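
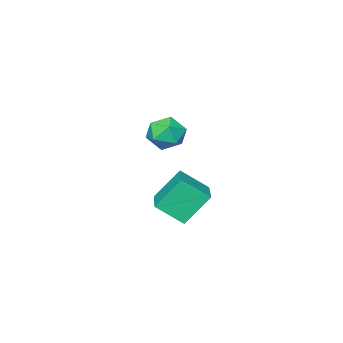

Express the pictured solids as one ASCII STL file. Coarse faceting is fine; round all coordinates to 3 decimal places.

solid 
facet normal -0.295 0.497 0.816
outer loop
vertex -1.873 1.576 2.559
vertex -1.672 0.894 3.047
vertex -1.081 1.502 2.89
endloop
endfacet
facet normal -0.046 0.946 0.320
outer loop
vertex -1.873 1.576 2.559
vertex -1.081 1.502 2.89
vertex -1.185 1.772 2.078
endloop
endfacet
facet normal -0.434 0.859 -0.272
outer loop
vertex -1.873 1.576 2.559
vertex -1.185 1.772 2.078
vertex -1.841 1.331 1.733
endloop
endfacet
facet normal -0.924 0.356 -0.141
outer loop
vertex -1.873 1.576 2.559
vertex -1.841 1.331 1.733
vertex -2.142 0.788 2.332
endloop
endfacet
facet normal -0.837 0.133 0.531
outer loop
vertex -1.873 1.576 2.559
vertex -2.142 0.788 2.332
vertex -1.672 0.894 3.047
endloop
endfacet
facet normal 0.627 0.760 0.172
outer loop
vertex -1.185 1.772 2.078
vertex -1.081 1.502 2.89
vertex -0.558 1.212 2.268
endloop
endfacet
facet normal 0.225 0.033 0.974
outer loop
vertex -1.081 1.502 2.89
vertex -1.672 0.894 3.047
vertex -0.859 0.669 2.867
endloop
endfacet
facet normal -0.653 -0.558 0.512
outer loop
vertex -1.672 0.894 3.047
vertex -2.142 0.788 2.332
vertex -1.515 0.228 2.522
endloop
endfacet
facet normal -0.794 -0.196 -0.576
outer loop
vertex -2.142 0.788 2.332
vertex -1.841 1.331 1.733
vertex -1.619 0.498 1.71
endloop
endfacet
facet normal -0.003 0.619 -0.786
outer loop
vertex -1.841 1.331 1.733
vertex -1.185 1.772 2.078
vertex -1.028 1.106 1.553
endloop
endfacet
facet normal 0.924 -0.356 0.141
outer loop
vertex -0.827 0.424 2.041
vertex -0.558 1.212 2.268
vertex -0.859 0.669 2.867
endloop
endfacet
facet normal 0.434 -0.859 0.272
outer loop
vertex -0.827 0.424 2.041
vertex -0.859 0.669 2.867
vertex -1.515 0.228 2.522
endloop
endfacet
facet normal 0.046 -0.946 -0.320
outer loop
vertex -0.827 0.424 2.041
vertex -1.515 0.228 2.522
vertex -1.619 0.498 1.71
endloop
endfacet
facet normal 0.295 -0.497 -0.816
outer loop
vertex -0.827 0.424 2.041
vertex -1.619 0.498 1.71
vertex -1.028 1.106 1.553
endloop
endfacet
facet normal 0.837 -0.133 -0.531
outer loop
vertex -0.827 0.424 2.041
vertex -1.028 1.106 1.553
vertex -0.558 1.212 2.268
endloop
endfacet
facet normal 0.794 0.196 0.576
outer loop
vertex -0.859 0.669 2.867
vertex -0.558 1.212 2.268
vertex -1.081 1.502 2.89
endloop
endfacet
facet normal 0.003 -0.619 0.786
outer loop
vertex -1.515 0.228 2.522
vertex -0.859 0.669 2.867
vertex -1.672 0.894 3.047
endloop
endfacet
facet normal -0.627 -0.760 -0.172
outer loop
vertex -1.619 0.498 1.71
vertex -1.515 0.228 2.522
vertex -2.142 0.788 2.332
endloop
endfacet
facet normal -0.225 -0.033 -0.974
outer loop
vertex -1.028 1.106 1.553
vertex -1.619 0.498 1.71
vertex -1.841 1.331 1.733
endloop
endfacet
facet normal 0.653 0.558 -0.512
outer loop
vertex -0.558 1.212 2.268
vertex -1.028 1.106 1.553
vertex -1.185 1.772 2.078
endloop
endfacet
facet normal -0.610 -0.765 -0.207
outer loop
vertex -2.972 -1.731 -2.587
vertex -3.967 -1.295 -1.266
vertex -3.757 -0.867 -3.463
endloop
endfacet
facet normal 0.581 -0.255 -0.773
outer loop
vertex -2.493 0.715 -3.034
vertex -2.972 -1.731 -2.587
vertex -3.757 -0.867 -3.463
endloop
endfacet
facet normal -0.610 -0.765 -0.207
outer loop
vertex -3.757 -0.867 -3.463
vertex -3.967 -1.295 -1.266
vertex -4.752 -0.431 -2.143
endloop
endfacet
facet normal -0.537 0.592 -0.601
outer loop
vertex -4.752 -0.431 -2.143
vertex -2.493 0.715 -3.034
vertex -3.757 -0.867 -3.463
endloop
endfacet
facet normal 0.537 -0.592 0.600
outer loop
vertex -2.972 -1.731 -2.587
vertex -2.703 0.287 -0.837
vertex -3.967 -1.295 -1.266
endloop
endfacet
facet normal 0.582 -0.255 -0.772
outer loop
vertex -1.708 -0.149 -2.157
vertex -2.972 -1.731 -2.587
vertex -2.493 0.715 -3.034
endloop
endfacet
facet normal 0.537 -0.592 0.601
outer loop
vertex -1.708 -0.149 -2.157
vertex -2.703 0.287 -0.837
vertex -2.972 -1.731 -2.587
endloop
endfacet
facet normal -0.582 0.255 0.772
outer loop
vertex -3.967 -1.295 -1.266
vertex -2.703 0.287 -0.837
vertex -4.752 -0.431 -2.143
endloop
endfacet
facet normal -0.537 0.592 -0.600
outer loop
vertex -3.488 1.151 -1.713
vertex -2.493 0.715 -3.034
vertex -4.752 -0.431 -2.143
endloop
endfacet
facet normal -0.582 0.255 0.773
outer loop
vertex -4.752 -0.431 -2.143
vertex -2.703 0.287 -0.837
vertex -3.488 1.151 -1.713
endloop
endfacet
facet normal 0.610 0.765 0.207
outer loop
vertex -3.488 1.151 -1.713
vertex -1.708 -0.149 -2.157
vertex -2.493 0.715 -3.034
endloop
endfacet
facet normal 0.610 0.765 0.207
outer loop
vertex -2.703 0.287 -0.837
vertex -1.708 -0.149 -2.157
vertex -3.488 1.151 -1.713
endloop
endfacet

endsolid


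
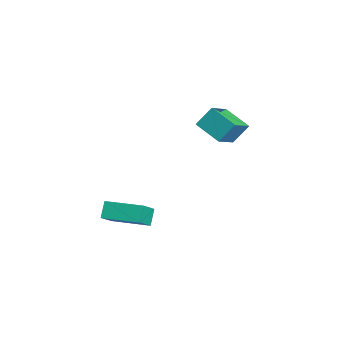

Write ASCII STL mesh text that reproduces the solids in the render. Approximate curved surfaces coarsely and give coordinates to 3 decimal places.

solid 
facet normal -0.530 0.309 0.790
outer loop
vertex -0.096 -3.09 -0.136
vertex 1.089 -1.398 -0.003
vertex -1.06 -2.341 -1.075
endloop
endfacet
facet normal -0.572 -0.817 -0.064
outer loop
vertex -0.509 -2.662 -1.897
vertex -0.096 -3.09 -0.136
vertex -1.06 -2.341 -1.075
endloop
endfacet
facet normal -0.530 0.309 0.790
outer loop
vertex -1.06 -2.341 -1.075
vertex 1.089 -1.398 -0.003
vertex 0.125 -0.649 -0.942
endloop
endfacet
facet normal -0.626 0.486 -0.610
outer loop
vertex 0.125 -0.649 -0.942
vertex -0.509 -2.662 -1.897
vertex -1.06 -2.341 -1.075
endloop
endfacet
facet normal 0.626 -0.486 0.610
outer loop
vertex -0.096 -3.09 -0.136
vertex 1.64 -1.719 -0.825
vertex 1.089 -1.398 -0.003
endloop
endfacet
facet normal -0.572 -0.817 -0.064
outer loop
vertex 0.455 -3.411 -0.958
vertex -0.096 -3.09 -0.136
vertex -0.509 -2.662 -1.897
endloop
endfacet
facet normal 0.626 -0.486 0.610
outer loop
vertex 0.455 -3.411 -0.958
vertex 1.64 -1.719 -0.825
vertex -0.096 -3.09 -0.136
endloop
endfacet
facet normal 0.572 0.817 0.064
outer loop
vertex 1.089 -1.398 -0.003
vertex 1.64 -1.719 -0.825
vertex 0.125 -0.649 -0.942
endloop
endfacet
facet normal -0.626 0.486 -0.610
outer loop
vertex 0.676 -0.97 -1.764
vertex -0.509 -2.662 -1.897
vertex 0.125 -0.649 -0.942
endloop
endfacet
facet normal 0.572 0.817 0.064
outer loop
vertex 0.125 -0.649 -0.942
vertex 1.64 -1.719 -0.825
vertex 0.676 -0.97 -1.764
endloop
endfacet
facet normal 0.530 -0.309 -0.790
outer loop
vertex 0.676 -0.97 -1.764
vertex 0.455 -3.411 -0.958
vertex -0.509 -2.662 -1.897
endloop
endfacet
facet normal 0.530 -0.309 -0.790
outer loop
vertex 1.64 -1.719 -0.825
vertex 0.455 -3.411 -0.958
vertex 0.676 -0.97 -1.764
endloop
endfacet
facet normal -0.770 -0.503 0.391
outer loop
vertex -2.686 3.019 4.271
vertex -3.808 4.09 3.44
vertex -2.686 2.184 3.197
endloop
endfacet
facet normal 0.638 -0.608 0.473
outer loop
vertex -1.392 3.03 2.54
vertex -2.686 3.019 4.271
vertex -2.686 2.184 3.197
endloop
endfacet
facet normal -0.770 -0.503 0.391
outer loop
vertex -2.686 2.184 3.197
vertex -3.808 4.09 3.44
vertex -3.808 3.255 2.366
endloop
endfacet
facet normal -0.000 -0.613 -0.790
outer loop
vertex -3.808 3.255 2.366
vertex -1.392 3.03 2.54
vertex -2.686 2.184 3.197
endloop
endfacet
facet normal 0.000 0.613 0.790
outer loop
vertex -2.686 3.019 4.271
vertex -2.514 4.936 2.783
vertex -3.808 4.09 3.44
endloop
endfacet
facet normal 0.638 -0.608 0.473
outer loop
vertex -1.392 3.865 3.614
vertex -2.686 3.019 4.271
vertex -1.392 3.03 2.54
endloop
endfacet
facet normal 0.000 0.613 0.790
outer loop
vertex -1.392 3.865 3.614
vertex -2.514 4.936 2.783
vertex -2.686 3.019 4.271
endloop
endfacet
facet normal -0.638 0.608 -0.473
outer loop
vertex -3.808 4.09 3.44
vertex -2.514 4.936 2.783
vertex -3.808 3.255 2.366
endloop
endfacet
facet normal -0.000 -0.613 -0.790
outer loop
vertex -2.514 4.101 1.709
vertex -1.392 3.03 2.54
vertex -3.808 3.255 2.366
endloop
endfacet
facet normal -0.638 0.608 -0.473
outer loop
vertex -3.808 3.255 2.366
vertex -2.514 4.936 2.783
vertex -2.514 4.101 1.709
endloop
endfacet
facet normal 0.770 0.503 -0.391
outer loop
vertex -2.514 4.101 1.709
vertex -1.392 3.865 3.614
vertex -1.392 3.03 2.54
endloop
endfacet
facet normal 0.770 0.503 -0.391
outer loop
vertex -2.514 4.936 2.783
vertex -1.392 3.865 3.614
vertex -2.514 4.101 1.709
endloop
endfacet

endsolid


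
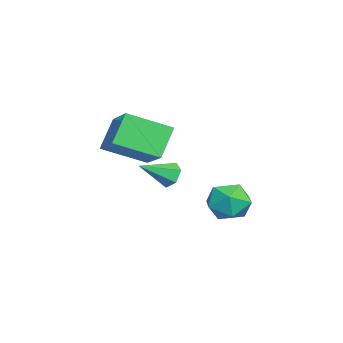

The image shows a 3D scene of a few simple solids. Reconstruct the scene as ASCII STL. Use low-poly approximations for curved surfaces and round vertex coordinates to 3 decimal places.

solid 
facet normal -0.434 0.768 -0.471
outer loop
vertex 0.276 -1.617 0.817
vertex -0.029 -2.057 0.381
vertex -0.345 -1.876 0.967
endloop
endfacet
facet normal 0.138 0.227 0.964
outer loop
vertex 0.276 -1.617 0.817
vertex -0.345 -1.876 0.967
vertex 0.689 -3.323 1.159
endloop
endfacet
facet normal -0.435 0.767 -0.471
outer loop
vertex -0.345 -1.876 0.967
vertex -0.029 -2.057 0.381
vertex -0.65 -2.316 0.532
endloop
endfacet
facet normal -0.590 -0.323 0.740
outer loop
vertex -0.345 -1.876 0.967
vertex -0.65 -2.316 0.532
vertex 0.689 -3.323 1.159
endloop
endfacet
facet normal -0.435 0.767 -0.472
outer loop
vertex -0.65 -2.316 0.532
vertex -0.029 -2.057 0.381
vertex -0.333 -2.497 -0.054
endloop
endfacet
facet normal -0.581 -0.812 -0.063
outer loop
vertex -0.65 -2.316 0.532
vertex -0.333 -2.497 -0.054
vertex 0.689 -3.323 1.159
endloop
endfacet
facet normal -0.436 0.767 -0.471
outer loop
vertex -0.333 -2.497 -0.054
vertex -0.029 -2.057 0.381
vertex 0.288 -2.237 -0.205
endloop
endfacet
facet normal 0.157 -0.749 -0.643
outer loop
vertex -0.333 -2.497 -0.054
vertex 0.288 -2.237 -0.205
vertex 0.689 -3.323 1.159
endloop
endfacet
facet normal -0.434 0.768 -0.471
outer loop
vertex 0.288 -2.237 -0.205
vertex -0.029 -2.057 0.381
vertex 0.593 -1.797 0.231
endloop
endfacet
facet normal 0.886 -0.199 -0.419
outer loop
vertex 0.288 -2.237 -0.205
vertex 0.593 -1.797 0.231
vertex 0.689 -3.323 1.159
endloop
endfacet
facet normal -0.434 0.768 -0.471
outer loop
vertex 0.593 -1.797 0.231
vertex -0.029 -2.057 0.381
vertex 0.276 -1.617 0.817
endloop
endfacet
facet normal 0.876 0.289 0.385
outer loop
vertex 0.593 -1.797 0.231
vertex 0.276 -1.617 0.817
vertex 0.689 -3.323 1.159
endloop
endfacet
facet normal 0.407 0.585 0.702
outer loop
vertex 0.561 1.325 -0.796
vertex -0.003 0.783 -0.017
vertex 1.002 0.437 -0.312
endloop
endfacet
facet normal 0.851 0.503 0.148
outer loop
vertex 0.561 1.325 -0.796
vertex 1.002 0.437 -0.312
vertex 1.107 0.58 -1.401
endloop
endfacet
facet normal 0.517 0.735 -0.438
outer loop
vertex 0.561 1.325 -0.796
vertex 1.107 0.58 -1.401
vertex 0.166 1.016 -1.78
endloop
endfacet
facet normal -0.134 0.960 -0.248
outer loop
vertex 0.561 1.325 -0.796
vertex 0.166 1.016 -1.78
vertex -0.52 1.141 -0.924
endloop
endfacet
facet normal -0.202 0.866 0.457
outer loop
vertex 0.561 1.325 -0.796
vertex -0.52 1.141 -0.924
vertex -0.003 0.783 -0.017
endloop
endfacet
facet normal 0.979 -0.194 0.069
outer loop
vertex 1.107 0.58 -1.401
vertex 1.002 0.437 -0.312
vertex 0.88 -0.421 -0.996
endloop
endfacet
facet normal 0.261 -0.062 0.963
outer loop
vertex 1.002 0.437 -0.312
vertex -0.003 0.783 -0.017
vertex 0.194 -0.296 -0.14
endloop
endfacet
facet normal -0.723 0.394 0.568
outer loop
vertex -0.003 0.783 -0.017
vertex -0.52 1.141 -0.924
vertex -0.747 0.14 -0.519
endloop
endfacet
facet normal -0.615 0.543 -0.572
outer loop
vertex -0.52 1.141 -0.924
vertex 0.166 1.016 -1.78
vertex -0.642 0.283 -1.608
endloop
endfacet
facet normal 0.438 0.180 -0.881
outer loop
vertex 0.166 1.016 -1.78
vertex 1.107 0.58 -1.401
vertex 0.363 -0.063 -1.903
endloop
endfacet
facet normal 0.134 -0.960 0.248
outer loop
vertex -0.201 -0.605 -1.124
vertex 0.88 -0.421 -0.996
vertex 0.194 -0.296 -0.14
endloop
endfacet
facet normal -0.517 -0.735 0.438
outer loop
vertex -0.201 -0.605 -1.124
vertex 0.194 -0.296 -0.14
vertex -0.747 0.14 -0.519
endloop
endfacet
facet normal -0.851 -0.503 -0.148
outer loop
vertex -0.201 -0.605 -1.124
vertex -0.747 0.14 -0.519
vertex -0.642 0.283 -1.608
endloop
endfacet
facet normal -0.407 -0.585 -0.702
outer loop
vertex -0.201 -0.605 -1.124
vertex -0.642 0.283 -1.608
vertex 0.363 -0.063 -1.903
endloop
endfacet
facet normal 0.202 -0.866 -0.457
outer loop
vertex -0.201 -0.605 -1.124
vertex 0.363 -0.063 -1.903
vertex 0.88 -0.421 -0.996
endloop
endfacet
facet normal 0.615 -0.543 0.572
outer loop
vertex 0.194 -0.296 -0.14
vertex 0.88 -0.421 -0.996
vertex 1.002 0.437 -0.312
endloop
endfacet
facet normal -0.438 -0.180 0.881
outer loop
vertex -0.747 0.14 -0.519
vertex 0.194 -0.296 -0.14
vertex -0.003 0.783 -0.017
endloop
endfacet
facet normal -0.979 0.194 -0.069
outer loop
vertex -0.642 0.283 -1.608
vertex -0.747 0.14 -0.519
vertex -0.52 1.141 -0.924
endloop
endfacet
facet normal -0.261 0.062 -0.963
outer loop
vertex 0.363 -0.063 -1.903
vertex -0.642 0.283 -1.608
vertex 0.166 1.016 -1.78
endloop
endfacet
facet normal 0.723 -0.394 -0.568
outer loop
vertex 0.88 -0.421 -0.996
vertex 0.363 -0.063 -1.903
vertex 1.107 0.58 -1.401
endloop
endfacet
facet normal -0.566 0.252 0.785
outer loop
vertex 2.771 -3.559 4.883
vertex 2.434 -1.678 4.036
vertex 1.073 -4.306 3.899
endloop
endfacet
facet normal 0.161 -0.900 0.405
outer loop
vertex 2.006 -4.722 2.604
vertex 2.771 -3.559 4.883
vertex 1.073 -4.306 3.899
endloop
endfacet
facet normal -0.565 0.252 0.785
outer loop
vertex 1.073 -4.306 3.899
vertex 2.434 -1.678 4.036
vertex 0.736 -2.425 3.053
endloop
endfacet
facet normal -0.809 -0.356 -0.468
outer loop
vertex 0.736 -2.425 3.053
vertex 2.006 -4.722 2.604
vertex 1.073 -4.306 3.899
endloop
endfacet
facet normal 0.809 0.356 0.468
outer loop
vertex 2.771 -3.559 4.883
vertex 3.367 -2.094 2.741
vertex 2.434 -1.678 4.036
endloop
endfacet
facet normal 0.161 -0.900 0.405
outer loop
vertex 3.704 -3.975 3.587
vertex 2.771 -3.559 4.883
vertex 2.006 -4.722 2.604
endloop
endfacet
facet normal 0.809 0.356 0.468
outer loop
vertex 3.704 -3.975 3.587
vertex 3.367 -2.094 2.741
vertex 2.771 -3.559 4.883
endloop
endfacet
facet normal -0.161 0.900 -0.405
outer loop
vertex 2.434 -1.678 4.036
vertex 3.367 -2.094 2.741
vertex 0.736 -2.425 3.053
endloop
endfacet
facet normal -0.809 -0.356 -0.468
outer loop
vertex 1.669 -2.841 1.757
vertex 2.006 -4.722 2.604
vertex 0.736 -2.425 3.053
endloop
endfacet
facet normal -0.161 0.900 -0.405
outer loop
vertex 0.736 -2.425 3.053
vertex 3.367 -2.094 2.741
vertex 1.669 -2.841 1.757
endloop
endfacet
facet normal 0.566 -0.252 -0.785
outer loop
vertex 1.669 -2.841 1.757
vertex 3.704 -3.975 3.587
vertex 2.006 -4.722 2.604
endloop
endfacet
facet normal 0.566 -0.252 -0.785
outer loop
vertex 3.367 -2.094 2.741
vertex 3.704 -3.975 3.587
vertex 1.669 -2.841 1.757
endloop
endfacet

endsolid


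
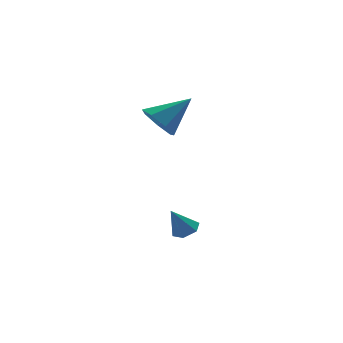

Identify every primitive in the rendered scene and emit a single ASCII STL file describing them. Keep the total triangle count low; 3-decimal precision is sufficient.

solid 
facet normal 0.497 0.023 -0.867
outer loop
vertex -2.331 -1.545 -2.511
vertex -2.657 -2.045 -2.711
vertex -2.874 -1.463 -2.82
endloop
endfacet
facet normal -0.093 0.910 0.405
outer loop
vertex -2.331 -1.545 -2.511
vertex -2.874 -1.463 -2.82
vertex -3.323 -2.075 -1.549
endloop
endfacet
facet normal 0.496 0.023 -0.868
outer loop
vertex -2.874 -1.463 -2.82
vertex -2.657 -2.045 -2.711
vertex -3.201 -1.963 -3.02
endloop
endfacet
facet normal -0.832 0.555 -0.027
outer loop
vertex -2.874 -1.463 -2.82
vertex -3.201 -1.963 -3.02
vertex -3.323 -2.075 -1.549
endloop
endfacet
facet normal 0.496 0.023 -0.868
outer loop
vertex -3.201 -1.963 -3.02
vertex -2.657 -2.045 -2.711
vertex -2.984 -2.545 -2.911
endloop
endfacet
facet normal -0.925 -0.365 -0.104
outer loop
vertex -3.201 -1.963 -3.02
vertex -2.984 -2.545 -2.911
vertex -3.323 -2.075 -1.549
endloop
endfacet
facet normal 0.496 0.023 -0.868
outer loop
vertex -2.984 -2.545 -2.911
vertex -2.657 -2.045 -2.711
vertex -2.441 -2.626 -2.603
endloop
endfacet
facet normal -0.280 -0.927 0.250
outer loop
vertex -2.984 -2.545 -2.911
vertex -2.441 -2.626 -2.603
vertex -3.323 -2.075 -1.549
endloop
endfacet
facet normal 0.496 0.023 -0.868
outer loop
vertex -2.441 -2.626 -2.603
vertex -2.657 -2.045 -2.711
vertex -2.114 -2.126 -2.403
endloop
endfacet
facet normal 0.457 -0.572 0.681
outer loop
vertex -2.441 -2.626 -2.603
vertex -2.114 -2.126 -2.403
vertex -3.323 -2.075 -1.549
endloop
endfacet
facet normal 0.496 0.024 -0.868
outer loop
vertex -2.114 -2.126 -2.403
vertex -2.657 -2.045 -2.711
vertex -2.331 -1.545 -2.511
endloop
endfacet
facet normal 0.551 0.347 0.759
outer loop
vertex -2.114 -2.126 -2.403
vertex -2.331 -1.545 -2.511
vertex -3.323 -2.075 -1.549
endloop
endfacet
facet normal -0.796 -0.041 -0.605
outer loop
vertex -2.534 -0.053 1.829
vertex -3.104 -0.139 2.585
vertex -2.814 0.654 2.149
endloop
endfacet
facet normal 0.787 0.484 -0.381
outer loop
vertex -2.534 -0.053 1.829
vertex -2.814 0.654 2.149
vertex -1.616 -0.061 3.715
endloop
endfacet
facet normal -0.795 -0.042 -0.605
outer loop
vertex -2.814 0.654 2.149
vertex -3.104 -0.139 2.585
vertex -3.312 0.764 2.796
endloop
endfacet
facet normal 0.375 0.918 0.132
outer loop
vertex -2.814 0.654 2.149
vertex -3.312 0.764 2.796
vertex -1.616 -0.061 3.715
endloop
endfacet
facet normal -0.795 -0.042 -0.605
outer loop
vertex -3.312 0.764 2.796
vertex -3.104 -0.139 2.585
vertex -3.653 0.194 3.284
endloop
endfacet
facet normal -0.072 0.673 0.736
outer loop
vertex -3.312 0.764 2.796
vertex -3.653 0.194 3.284
vertex -1.616 -0.061 3.715
endloop
endfacet
facet normal -0.795 -0.042 -0.605
outer loop
vertex -3.653 0.194 3.284
vertex -3.104 -0.139 2.585
vertex -3.581 -0.626 3.246
endloop
endfacet
facet normal -0.214 -0.064 0.975
outer loop
vertex -3.653 0.194 3.284
vertex -3.581 -0.626 3.246
vertex -1.616 -0.061 3.715
endloop
endfacet
facet normal -0.795 -0.042 -0.605
outer loop
vertex -3.581 -0.626 3.246
vertex -3.104 -0.139 2.585
vertex -3.149 -1.079 2.709
endloop
endfacet
facet normal 0.054 -0.742 0.669
outer loop
vertex -3.581 -0.626 3.246
vertex -3.149 -1.079 2.709
vertex -1.616 -0.061 3.715
endloop
endfacet
facet normal -0.795 -0.042 -0.605
outer loop
vertex -3.149 -1.079 2.709
vertex -3.104 -0.139 2.585
vertex -2.683 -0.824 2.079
endloop
endfacet
facet normal 0.530 -0.847 0.049
outer loop
vertex -3.149 -1.079 2.709
vertex -2.683 -0.824 2.079
vertex -1.616 -0.061 3.715
endloop
endfacet
facet normal -0.795 -0.042 -0.605
outer loop
vertex -2.683 -0.824 2.079
vertex -3.104 -0.139 2.585
vertex -2.534 -0.053 1.829
endloop
endfacet
facet normal 0.857 -0.301 -0.418
outer loop
vertex -2.683 -0.824 2.079
vertex -2.534 -0.053 1.829
vertex -1.616 -0.061 3.715
endloop
endfacet

endsolid


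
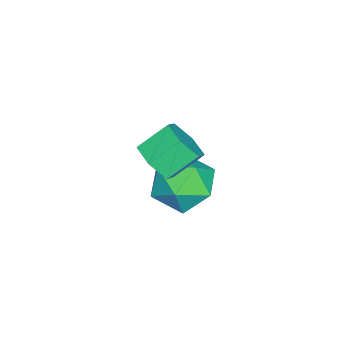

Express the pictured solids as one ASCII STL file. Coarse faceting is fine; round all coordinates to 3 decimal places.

solid 
facet normal 0.529 -0.595 -0.605
outer loop
vertex 1.353 2.094 2.11
vertex 0.688 2.039 1.583
vertex 1.264 2.656 1.479
endloop
endfacet
facet normal 0.842 0.456 0.288
outer loop
vertex 1.353 2.094 2.11
vertex 1.264 2.656 1.479
vertex 0.676 2.856 2.884
endloop
endfacet
facet normal 0.842 0.456 0.288
outer loop
vertex 0.676 2.856 2.884
vertex 1.264 2.656 1.479
vertex 0.587 3.418 2.253
endloop
endfacet
facet normal -0.529 0.595 0.605
outer loop
vertex 0.676 2.856 2.884
vertex 0.587 3.418 2.253
vertex 0.012 2.801 2.357
endloop
endfacet
facet normal 0.529 -0.595 -0.605
outer loop
vertex 1.264 2.656 1.479
vertex 0.688 2.039 1.583
vertex 0.599 2.601 0.952
endloop
endfacet
facet normal 0.330 0.801 -0.500
outer loop
vertex 1.264 2.656 1.479
vertex 0.599 2.601 0.952
vertex 0.587 3.418 2.253
endloop
endfacet
facet normal 0.330 0.801 -0.500
outer loop
vertex 0.587 3.418 2.253
vertex 0.599 2.601 0.952
vertex -0.078 3.363 1.726
endloop
endfacet
facet normal -0.529 0.595 0.605
outer loop
vertex 0.587 3.418 2.253
vertex -0.078 3.363 1.726
vertex 0.012 2.801 2.357
endloop
endfacet
facet normal 0.529 -0.595 -0.605
outer loop
vertex 0.599 2.601 0.952
vertex 0.688 2.039 1.583
vertex 0.024 1.984 1.056
endloop
endfacet
facet normal -0.512 0.344 -0.787
outer loop
vertex 0.599 2.601 0.952
vertex 0.024 1.984 1.056
vertex -0.078 3.363 1.726
endloop
endfacet
facet normal -0.512 0.344 -0.787
outer loop
vertex -0.078 3.363 1.726
vertex 0.024 1.984 1.056
vertex -0.653 2.746 1.83
endloop
endfacet
facet normal -0.529 0.595 0.605
outer loop
vertex -0.078 3.363 1.726
vertex -0.653 2.746 1.83
vertex 0.012 2.801 2.357
endloop
endfacet
facet normal 0.529 -0.595 -0.605
outer loop
vertex 0.024 1.984 1.056
vertex 0.688 2.039 1.583
vertex 0.113 1.422 1.687
endloop
endfacet
facet normal -0.842 -0.456 -0.288
outer loop
vertex 0.024 1.984 1.056
vertex 0.113 1.422 1.687
vertex -0.653 2.746 1.83
endloop
endfacet
facet normal -0.842 -0.456 -0.288
outer loop
vertex -0.653 2.746 1.83
vertex 0.113 1.422 1.687
vertex -0.564 2.184 2.461
endloop
endfacet
facet normal -0.529 0.595 0.605
outer loop
vertex -0.653 2.746 1.83
vertex -0.564 2.184 2.461
vertex 0.012 2.801 2.357
endloop
endfacet
facet normal 0.529 -0.595 -0.605
outer loop
vertex 0.113 1.422 1.687
vertex 0.688 2.039 1.583
vertex 0.778 1.477 2.214
endloop
endfacet
facet normal -0.330 -0.801 0.500
outer loop
vertex 0.113 1.422 1.687
vertex 0.778 1.477 2.214
vertex -0.564 2.184 2.461
endloop
endfacet
facet normal -0.330 -0.801 0.500
outer loop
vertex -0.564 2.184 2.461
vertex 0.778 1.477 2.214
vertex 0.101 2.239 2.988
endloop
endfacet
facet normal -0.529 0.595 0.605
outer loop
vertex -0.564 2.184 2.461
vertex 0.101 2.239 2.988
vertex 0.012 2.801 2.357
endloop
endfacet
facet normal 0.529 -0.595 -0.605
outer loop
vertex 0.778 1.477 2.214
vertex 0.688 2.039 1.583
vertex 1.353 2.094 2.11
endloop
endfacet
facet normal 0.512 -0.344 0.787
outer loop
vertex 0.778 1.477 2.214
vertex 1.353 2.094 2.11
vertex 0.101 2.239 2.988
endloop
endfacet
facet normal 0.512 -0.344 0.787
outer loop
vertex 0.101 2.239 2.988
vertex 1.353 2.094 2.11
vertex 0.676 2.856 2.884
endloop
endfacet
facet normal -0.529 0.595 0.605
outer loop
vertex 0.101 2.239 2.988
vertex 0.676 2.856 2.884
vertex 0.012 2.801 2.357
endloop
endfacet
facet normal -0.790 0.503 -0.349
outer loop
vertex -1.589 2.929 -2.035
vertex -2.325 2.069 -1.609
vertex -2.032 3.013 -0.912
endloop
endfacet
facet normal -0.261 0.950 -0.174
outer loop
vertex -1.589 2.929 -2.035
vertex -2.032 3.013 -0.912
vertex -0.875 3.291 -1.129
endloop
endfacet
facet normal 0.315 0.770 -0.555
outer loop
vertex -1.589 2.929 -2.035
vertex -0.875 3.291 -1.129
vertex -0.454 2.52 -1.959
endloop
endfacet
facet normal 0.142 0.213 -0.967
outer loop
vertex -1.589 2.929 -2.035
vertex -0.454 2.52 -1.959
vertex -1.35 1.765 -2.257
endloop
endfacet
facet normal -0.542 0.049 -0.839
outer loop
vertex -1.589 2.929 -2.035
vertex -1.35 1.765 -2.257
vertex -2.325 2.069 -1.609
endloop
endfacet
facet normal -0.107 0.850 0.516
outer loop
vertex -0.875 3.291 -1.129
vertex -2.032 3.013 -0.912
vertex -1.17 2.655 -0.143
endloop
endfacet
facet normal -0.964 0.128 0.232
outer loop
vertex -2.032 3.013 -0.912
vertex -2.325 2.069 -1.609
vertex -2.066 1.9 -0.441
endloop
endfacet
facet normal -0.562 -0.608 -0.560
outer loop
vertex -2.325 2.069 -1.609
vertex -1.35 1.765 -2.257
vertex -1.645 1.129 -1.271
endloop
endfacet
facet normal 0.543 -0.341 -0.767
outer loop
vertex -1.35 1.765 -2.257
vertex -0.454 2.52 -1.959
vertex -0.488 1.407 -1.488
endloop
endfacet
facet normal 0.823 0.559 -0.102
outer loop
vertex -0.454 2.52 -1.959
vertex -0.875 3.291 -1.129
vertex -0.195 2.351 -0.791
endloop
endfacet
facet normal -0.142 -0.213 0.967
outer loop
vertex -0.931 1.491 -0.365
vertex -1.17 2.655 -0.143
vertex -2.066 1.9 -0.441
endloop
endfacet
facet normal -0.315 -0.770 0.555
outer loop
vertex -0.931 1.491 -0.365
vertex -2.066 1.9 -0.441
vertex -1.645 1.129 -1.271
endloop
endfacet
facet normal 0.261 -0.950 0.174
outer loop
vertex -0.931 1.491 -0.365
vertex -1.645 1.129 -1.271
vertex -0.488 1.407 -1.488
endloop
endfacet
facet normal 0.790 -0.503 0.349
outer loop
vertex -0.931 1.491 -0.365
vertex -0.488 1.407 -1.488
vertex -0.195 2.351 -0.791
endloop
endfacet
facet normal 0.542 -0.049 0.839
outer loop
vertex -0.931 1.491 -0.365
vertex -0.195 2.351 -0.791
vertex -1.17 2.655 -0.143
endloop
endfacet
facet normal -0.543 0.341 0.767
outer loop
vertex -2.066 1.9 -0.441
vertex -1.17 2.655 -0.143
vertex -2.032 3.013 -0.912
endloop
endfacet
facet normal -0.823 -0.559 0.102
outer loop
vertex -1.645 1.129 -1.271
vertex -2.066 1.9 -0.441
vertex -2.325 2.069 -1.609
endloop
endfacet
facet normal 0.107 -0.850 -0.516
outer loop
vertex -0.488 1.407 -1.488
vertex -1.645 1.129 -1.271
vertex -1.35 1.765 -2.257
endloop
endfacet
facet normal 0.964 -0.128 -0.232
outer loop
vertex -0.195 2.351 -0.791
vertex -0.488 1.407 -1.488
vertex -0.454 2.52 -1.959
endloop
endfacet
facet normal 0.562 0.608 0.560
outer loop
vertex -1.17 2.655 -0.143
vertex -0.195 2.351 -0.791
vertex -0.875 3.291 -1.129
endloop
endfacet

endsolid


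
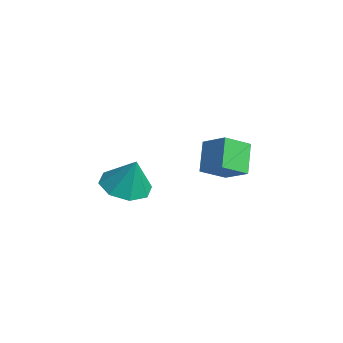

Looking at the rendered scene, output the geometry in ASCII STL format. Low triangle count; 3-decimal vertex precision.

solid 
facet normal -0.342 -0.183 -0.921
outer loop
vertex 1.66 0.593 1.83
vertex 1.127 0.136 2.119
vertex 1.169 0.877 1.956
endloop
endfacet
facet normal 0.530 0.821 0.212
outer loop
vertex 1.66 0.593 1.83
vertex 1.169 0.877 1.956
vertex 1.513 0.344 3.161
endloop
endfacet
facet normal -0.343 -0.183 -0.921
outer loop
vertex 1.169 0.877 1.956
vertex 1.127 0.136 2.119
vertex 0.652 0.727 2.178
endloop
endfacet
facet normal -0.081 0.903 0.422
outer loop
vertex 1.169 0.877 1.956
vertex 0.652 0.727 2.178
vertex 1.513 0.344 3.161
endloop
endfacet
facet normal -0.342 -0.183 -0.922
outer loop
vertex 0.652 0.727 2.178
vertex 1.127 0.136 2.119
vertex 0.414 0.231 2.365
endloop
endfacet
facet normal -0.538 0.511 0.670
outer loop
vertex 0.652 0.727 2.178
vertex 0.414 0.231 2.365
vertex 1.513 0.344 3.161
endloop
endfacet
facet normal -0.342 -0.184 -0.921
outer loop
vertex 0.414 0.231 2.365
vertex 1.127 0.136 2.119
vertex 0.593 -0.321 2.409
endloop
endfacet
facet normal -0.574 -0.122 0.810
outer loop
vertex 0.414 0.231 2.365
vertex 0.593 -0.321 2.409
vertex 1.513 0.344 3.161
endloop
endfacet
facet normal -0.343 -0.184 -0.921
outer loop
vertex 0.593 -0.321 2.409
vertex 1.127 0.136 2.119
vertex 1.084 -0.605 2.283
endloop
endfacet
facet normal -0.168 -0.628 0.760
outer loop
vertex 0.593 -0.321 2.409
vertex 1.084 -0.605 2.283
vertex 1.513 0.344 3.161
endloop
endfacet
facet normal -0.342 -0.184 -0.921
outer loop
vertex 1.084 -0.605 2.283
vertex 1.127 0.136 2.119
vertex 1.601 -0.455 2.061
endloop
endfacet
facet normal 0.442 -0.709 0.550
outer loop
vertex 1.084 -0.605 2.283
vertex 1.601 -0.455 2.061
vertex 1.513 0.344 3.161
endloop
endfacet
facet normal -0.343 -0.185 -0.921
outer loop
vertex 1.601 -0.455 2.061
vertex 1.127 0.136 2.119
vertex 1.839 0.041 1.873
endloop
endfacet
facet normal 0.899 -0.317 0.302
outer loop
vertex 1.601 -0.455 2.061
vertex 1.839 0.041 1.873
vertex 1.513 0.344 3.161
endloop
endfacet
facet normal -0.343 -0.183 -0.921
outer loop
vertex 1.839 0.041 1.873
vertex 1.127 0.136 2.119
vertex 1.66 0.593 1.83
endloop
endfacet
facet normal 0.935 0.316 0.162
outer loop
vertex 1.839 0.041 1.873
vertex 1.66 0.593 1.83
vertex 1.513 0.344 3.161
endloop
endfacet
facet normal -0.782 -0.415 -0.465
outer loop
vertex 0.512 2.471 2.004
vertex -0.145 2.786 2.828
vertex 0.341 3.3 1.551
endloop
endfacet
facet normal 0.596 -0.287 -0.750
outer loop
vertex 1.085 3.694 1.992
vertex 0.512 2.471 2.004
vertex 0.341 3.3 1.551
endloop
endfacet
facet normal -0.783 -0.414 -0.465
outer loop
vertex 0.341 3.3 1.551
vertex -0.145 2.786 2.828
vertex -0.315 3.615 2.375
endloop
endfacet
facet normal -0.178 0.864 -0.472
outer loop
vertex -0.315 3.615 2.375
vertex 1.085 3.694 1.992
vertex 0.341 3.3 1.551
endloop
endfacet
facet normal 0.178 -0.864 0.472
outer loop
vertex 0.512 2.471 2.004
vertex 0.599 3.18 3.269
vertex -0.145 2.786 2.828
endloop
endfacet
facet normal 0.597 -0.287 -0.749
outer loop
vertex 1.255 2.865 2.445
vertex 0.512 2.471 2.004
vertex 1.085 3.694 1.992
endloop
endfacet
facet normal 0.178 -0.864 0.472
outer loop
vertex 1.255 2.865 2.445
vertex 0.599 3.18 3.269
vertex 0.512 2.471 2.004
endloop
endfacet
facet normal -0.596 0.287 0.750
outer loop
vertex -0.145 2.786 2.828
vertex 0.599 3.18 3.269
vertex -0.315 3.615 2.375
endloop
endfacet
facet normal -0.178 0.864 -0.472
outer loop
vertex 0.428 4.009 2.816
vertex 1.085 3.694 1.992
vertex -0.315 3.615 2.375
endloop
endfacet
facet normal -0.597 0.286 0.750
outer loop
vertex -0.315 3.615 2.375
vertex 0.599 3.18 3.269
vertex 0.428 4.009 2.816
endloop
endfacet
facet normal 0.782 0.415 0.465
outer loop
vertex 0.428 4.009 2.816
vertex 1.255 2.865 2.445
vertex 1.085 3.694 1.992
endloop
endfacet
facet normal 0.782 0.415 0.464
outer loop
vertex 0.599 3.18 3.269
vertex 1.255 2.865 2.445
vertex 0.428 4.009 2.816
endloop
endfacet

endsolid


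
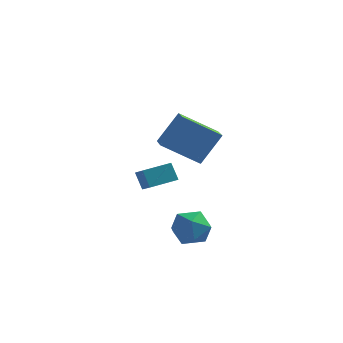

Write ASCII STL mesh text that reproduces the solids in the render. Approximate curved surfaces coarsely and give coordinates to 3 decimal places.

solid 
facet normal -0.826 -0.549 -0.131
outer loop
vertex -0.169 0.232 -0.031
vertex -0.569 0.631 0.818
vertex -0.692 1.185 -0.725
endloop
endfacet
facet normal 0.392 -0.391 -0.833
outer loop
vertex 0.489 1.969 -0.538
vertex -0.169 0.232 -0.031
vertex -0.692 1.185 -0.725
endloop
endfacet
facet normal -0.826 -0.549 -0.131
outer loop
vertex -0.692 1.185 -0.725
vertex -0.569 0.631 0.818
vertex -1.092 1.584 0.124
endloop
endfacet
facet normal -0.405 0.739 -0.538
outer loop
vertex -1.092 1.584 0.124
vertex 0.489 1.969 -0.538
vertex -0.692 1.185 -0.725
endloop
endfacet
facet normal 0.405 -0.739 0.538
outer loop
vertex -0.169 0.232 -0.031
vertex 0.612 1.415 1.005
vertex -0.569 0.631 0.818
endloop
endfacet
facet normal 0.392 -0.391 -0.833
outer loop
vertex 1.012 1.016 0.156
vertex -0.169 0.232 -0.031
vertex 0.489 1.969 -0.538
endloop
endfacet
facet normal 0.405 -0.739 0.538
outer loop
vertex 1.012 1.016 0.156
vertex 0.612 1.415 1.005
vertex -0.169 0.232 -0.031
endloop
endfacet
facet normal -0.392 0.391 0.833
outer loop
vertex -0.569 0.631 0.818
vertex 0.612 1.415 1.005
vertex -1.092 1.584 0.124
endloop
endfacet
facet normal -0.405 0.739 -0.538
outer loop
vertex 0.089 2.368 0.311
vertex 0.489 1.969 -0.538
vertex -1.092 1.584 0.124
endloop
endfacet
facet normal -0.392 0.391 0.833
outer loop
vertex -1.092 1.584 0.124
vertex 0.612 1.415 1.005
vertex 0.089 2.368 0.311
endloop
endfacet
facet normal 0.826 0.549 0.131
outer loop
vertex 0.089 2.368 0.311
vertex 1.012 1.016 0.156
vertex 0.489 1.969 -0.538
endloop
endfacet
facet normal 0.826 0.549 0.131
outer loop
vertex 0.612 1.415 1.005
vertex 1.012 1.016 0.156
vertex 0.089 2.368 0.311
endloop
endfacet
facet normal -0.239 0.612 0.754
outer loop
vertex 1.763 -0.931 -1.046
vertex 1.388 -1.749 -0.501
vertex 2.398 -1.472 -0.405
endloop
endfacet
facet normal 0.328 0.857 0.398
outer loop
vertex 1.763 -0.931 -1.046
vertex 2.398 -1.472 -0.405
vertex 2.742 -1.165 -1.35
endloop
endfacet
facet normal 0.139 0.949 -0.284
outer loop
vertex 1.763 -0.931 -1.046
vertex 2.742 -1.165 -1.35
vertex 1.944 -1.252 -2.03
endloop
endfacet
facet normal -0.547 0.761 -0.349
outer loop
vertex 1.763 -0.931 -1.046
vertex 1.944 -1.252 -2.03
vertex 1.108 -1.613 -1.506
endloop
endfacet
facet normal -0.781 0.553 0.292
outer loop
vertex 1.763 -0.931 -1.046
vertex 1.108 -1.613 -1.506
vertex 1.388 -1.749 -0.501
endloop
endfacet
facet normal 0.835 0.355 0.419
outer loop
vertex 2.742 -1.165 -1.35
vertex 2.398 -1.472 -0.405
vertex 2.972 -2.127 -0.994
endloop
endfacet
facet normal -0.083 -0.042 0.996
outer loop
vertex 2.398 -1.472 -0.405
vertex 1.388 -1.749 -0.501
vertex 2.136 -2.488 -0.47
endloop
endfacet
facet normal -0.959 -0.137 0.249
outer loop
vertex 1.388 -1.749 -0.501
vertex 1.108 -1.613 -1.506
vertex 1.338 -2.575 -1.15
endloop
endfacet
facet normal -0.581 0.200 -0.789
outer loop
vertex 1.108 -1.613 -1.506
vertex 1.944 -1.252 -2.03
vertex 1.682 -2.268 -2.095
endloop
endfacet
facet normal 0.527 0.505 -0.683
outer loop
vertex 1.944 -1.252 -2.03
vertex 2.742 -1.165 -1.35
vertex 2.692 -1.991 -1.999
endloop
endfacet
facet normal 0.547 -0.761 0.349
outer loop
vertex 2.317 -2.809 -1.454
vertex 2.972 -2.127 -0.994
vertex 2.136 -2.488 -0.47
endloop
endfacet
facet normal -0.139 -0.949 0.284
outer loop
vertex 2.317 -2.809 -1.454
vertex 2.136 -2.488 -0.47
vertex 1.338 -2.575 -1.15
endloop
endfacet
facet normal -0.328 -0.857 -0.398
outer loop
vertex 2.317 -2.809 -1.454
vertex 1.338 -2.575 -1.15
vertex 1.682 -2.268 -2.095
endloop
endfacet
facet normal 0.239 -0.612 -0.754
outer loop
vertex 2.317 -2.809 -1.454
vertex 1.682 -2.268 -2.095
vertex 2.692 -1.991 -1.999
endloop
endfacet
facet normal 0.781 -0.553 -0.292
outer loop
vertex 2.317 -2.809 -1.454
vertex 2.692 -1.991 -1.999
vertex 2.972 -2.127 -0.994
endloop
endfacet
facet normal 0.581 -0.200 0.789
outer loop
vertex 2.136 -2.488 -0.47
vertex 2.972 -2.127 -0.994
vertex 2.398 -1.472 -0.405
endloop
endfacet
facet normal -0.527 -0.505 0.683
outer loop
vertex 1.338 -2.575 -1.15
vertex 2.136 -2.488 -0.47
vertex 1.388 -1.749 -0.501
endloop
endfacet
facet normal -0.835 -0.355 -0.419
outer loop
vertex 1.682 -2.268 -2.095
vertex 1.338 -2.575 -1.15
vertex 1.108 -1.613 -1.506
endloop
endfacet
facet normal 0.083 0.042 -0.996
outer loop
vertex 2.692 -1.991 -1.999
vertex 1.682 -2.268 -2.095
vertex 1.944 -1.252 -2.03
endloop
endfacet
facet normal 0.959 0.137 -0.249
outer loop
vertex 2.972 -2.127 -0.994
vertex 2.692 -1.991 -1.999
vertex 2.742 -1.165 -1.35
endloop
endfacet
facet normal -0.846 -0.076 0.528
outer loop
vertex 1.542 -1.325 5.398
vertex 1.193 -0.122 5.013
vertex 0.696 -2.036 3.939
endloop
endfacet
facet normal 0.266 -0.918 0.293
outer loop
vertex 2.447 -1.878 2.847
vertex 1.542 -1.325 5.398
vertex 0.696 -2.036 3.939
endloop
endfacet
facet normal -0.846 -0.077 0.528
outer loop
vertex 0.696 -2.036 3.939
vertex 1.193 -0.122 5.013
vertex 0.347 -0.833 3.555
endloop
endfacet
facet normal -0.462 -0.389 -0.797
outer loop
vertex 0.347 -0.833 3.555
vertex 2.447 -1.878 2.847
vertex 0.696 -2.036 3.939
endloop
endfacet
facet normal 0.462 0.389 0.797
outer loop
vertex 1.542 -1.325 5.398
vertex 2.944 0.036 3.921
vertex 1.193 -0.122 5.013
endloop
endfacet
facet normal 0.266 -0.918 0.293
outer loop
vertex 3.293 -1.167 4.305
vertex 1.542 -1.325 5.398
vertex 2.447 -1.878 2.847
endloop
endfacet
facet normal 0.462 0.389 0.797
outer loop
vertex 3.293 -1.167 4.305
vertex 2.944 0.036 3.921
vertex 1.542 -1.325 5.398
endloop
endfacet
facet normal -0.266 0.918 -0.293
outer loop
vertex 1.193 -0.122 5.013
vertex 2.944 0.036 3.921
vertex 0.347 -0.833 3.555
endloop
endfacet
facet normal -0.462 -0.389 -0.797
outer loop
vertex 2.098 -0.675 2.462
vertex 2.447 -1.878 2.847
vertex 0.347 -0.833 3.555
endloop
endfacet
facet normal -0.266 0.918 -0.293
outer loop
vertex 0.347 -0.833 3.555
vertex 2.944 0.036 3.921
vertex 2.098 -0.675 2.462
endloop
endfacet
facet normal 0.846 0.076 -0.528
outer loop
vertex 2.098 -0.675 2.462
vertex 3.293 -1.167 4.305
vertex 2.447 -1.878 2.847
endloop
endfacet
facet normal 0.846 0.077 -0.528
outer loop
vertex 2.944 0.036 3.921
vertex 3.293 -1.167 4.305
vertex 2.098 -0.675 2.462
endloop
endfacet

endsolid


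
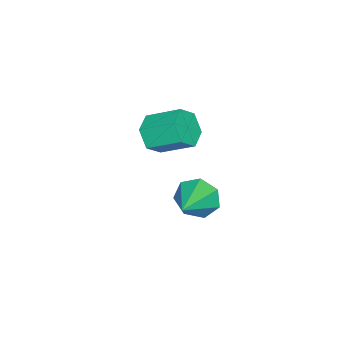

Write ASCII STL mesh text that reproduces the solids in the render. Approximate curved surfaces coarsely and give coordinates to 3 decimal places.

solid 
facet normal 0.086 -0.864 -0.496
outer loop
vertex -1.702 -2.52 3.128
vertex -2.479 -2.667 3.25
vertex -2.244 -2.269 2.597
endloop
endfacet
facet normal 0.730 0.393 -0.560
outer loop
vertex -1.702 -2.52 3.128
vertex -2.244 -2.269 2.597
vertex -1.824 -1.267 3.848
endloop
endfacet
facet normal 0.730 0.393 -0.560
outer loop
vertex -1.824 -1.267 3.848
vertex -2.244 -2.269 2.597
vertex -2.367 -1.016 3.316
endloop
endfacet
facet normal -0.085 0.865 0.495
outer loop
vertex -1.824 -1.267 3.848
vertex -2.367 -1.016 3.316
vertex -2.601 -1.413 3.97
endloop
endfacet
facet normal 0.084 -0.864 -0.496
outer loop
vertex -2.244 -2.269 2.597
vertex -2.479 -2.667 3.25
vertex -3.021 -2.415 2.719
endloop
endfacet
facet normal -0.222 0.469 -0.855
outer loop
vertex -2.244 -2.269 2.597
vertex -3.021 -2.415 2.719
vertex -2.367 -1.016 3.316
endloop
endfacet
facet normal -0.222 0.469 -0.855
outer loop
vertex -2.367 -1.016 3.316
vertex -3.021 -2.415 2.719
vertex -3.144 -1.162 3.438
endloop
endfacet
facet normal -0.085 0.865 0.495
outer loop
vertex -2.367 -1.016 3.316
vertex -3.144 -1.162 3.438
vertex -2.601 -1.413 3.97
endloop
endfacet
facet normal 0.084 -0.864 -0.496
outer loop
vertex -3.021 -2.415 2.719
vertex -2.479 -2.667 3.25
vertex -3.256 -2.813 3.372
endloop
endfacet
facet normal -0.952 0.076 -0.296
outer loop
vertex -3.021 -2.415 2.719
vertex -3.256 -2.813 3.372
vertex -3.144 -1.162 3.438
endloop
endfacet
facet normal -0.953 0.076 -0.294
outer loop
vertex -3.144 -1.162 3.438
vertex -3.256 -2.813 3.372
vertex -3.378 -1.56 4.092
endloop
endfacet
facet normal -0.086 0.864 0.495
outer loop
vertex -3.144 -1.162 3.438
vertex -3.378 -1.56 4.092
vertex -2.601 -1.413 3.97
endloop
endfacet
facet normal 0.085 -0.865 -0.495
outer loop
vertex -3.256 -2.813 3.372
vertex -2.479 -2.667 3.25
vertex -2.713 -3.064 3.904
endloop
endfacet
facet normal -0.730 -0.393 0.560
outer loop
vertex -3.256 -2.813 3.372
vertex -2.713 -3.064 3.904
vertex -3.378 -1.56 4.092
endloop
endfacet
facet normal -0.730 -0.393 0.559
outer loop
vertex -3.378 -1.56 4.092
vertex -2.713 -3.064 3.904
vertex -2.836 -1.811 4.623
endloop
endfacet
facet normal -0.086 0.864 0.496
outer loop
vertex -3.378 -1.56 4.092
vertex -2.836 -1.811 4.623
vertex -2.601 -1.413 3.97
endloop
endfacet
facet normal 0.085 -0.865 -0.495
outer loop
vertex -2.713 -3.064 3.904
vertex -2.479 -2.667 3.25
vertex -1.936 -2.918 3.782
endloop
endfacet
facet normal 0.222 -0.469 0.855
outer loop
vertex -2.713 -3.064 3.904
vertex -1.936 -2.918 3.782
vertex -2.836 -1.811 4.623
endloop
endfacet
facet normal 0.222 -0.469 0.855
outer loop
vertex -2.836 -1.811 4.623
vertex -1.936 -2.918 3.782
vertex -2.059 -1.665 4.501
endloop
endfacet
facet normal -0.084 0.864 0.496
outer loop
vertex -2.836 -1.811 4.623
vertex -2.059 -1.665 4.501
vertex -2.601 -1.413 3.97
endloop
endfacet
facet normal 0.086 -0.864 -0.495
outer loop
vertex -1.936 -2.918 3.782
vertex -2.479 -2.667 3.25
vertex -1.702 -2.52 3.128
endloop
endfacet
facet normal 0.953 -0.076 0.295
outer loop
vertex -1.936 -2.918 3.782
vertex -1.702 -2.52 3.128
vertex -2.059 -1.665 4.501
endloop
endfacet
facet normal 0.952 -0.077 0.296
outer loop
vertex -2.059 -1.665 4.501
vertex -1.702 -2.52 3.128
vertex -1.824 -1.267 3.848
endloop
endfacet
facet normal -0.084 0.864 0.496
outer loop
vertex -2.059 -1.665 4.501
vertex -1.824 -1.267 3.848
vertex -2.601 -1.413 3.97
endloop
endfacet
facet normal -0.914 -0.115 -0.389
outer loop
vertex 1.009 0.261 2.943
vertex 0.687 0.57 3.607
vertex 0.922 0.95 2.943
endloop
endfacet
facet normal 0.734 0.093 -0.673
outer loop
vertex 1.009 0.261 2.943
vertex 0.922 0.95 2.943
vertex 2.113 0.75 4.213
endloop
endfacet
facet normal -0.914 -0.116 -0.390
outer loop
vertex 0.922 0.95 2.943
vertex 0.687 0.57 3.607
vertex 0.658 1.353 3.442
endloop
endfacet
facet normal 0.513 0.780 -0.358
outer loop
vertex 0.922 0.95 2.943
vertex 0.658 1.353 3.442
vertex 2.113 0.75 4.213
endloop
endfacet
facet normal -0.914 -0.116 -0.389
outer loop
vertex 0.658 1.353 3.442
vertex 0.687 0.57 3.607
vertex 0.416 1.166 4.066
endloop
endfacet
facet normal 0.194 0.916 0.350
outer loop
vertex 0.658 1.353 3.442
vertex 0.416 1.166 4.066
vertex 2.113 0.75 4.213
endloop
endfacet
facet normal -0.914 -0.116 -0.389
outer loop
vertex 0.416 1.166 4.066
vertex 0.687 0.57 3.607
vertex 0.378 0.531 4.344
endloop
endfacet
facet normal 0.019 0.400 0.916
outer loop
vertex 0.416 1.166 4.066
vertex 0.378 0.531 4.344
vertex 2.113 0.75 4.213
endloop
endfacet
facet normal -0.914 -0.115 -0.389
outer loop
vertex 0.378 0.531 4.344
vertex 0.687 0.57 3.607
vertex 0.573 -0.075 4.066
endloop
endfacet
facet normal 0.117 -0.383 0.916
outer loop
vertex 0.378 0.531 4.344
vertex 0.573 -0.075 4.066
vertex 2.113 0.75 4.213
endloop
endfacet
facet normal -0.914 -0.115 -0.389
outer loop
vertex 0.573 -0.075 4.066
vertex 0.687 0.57 3.607
vertex 0.853 -0.195 3.443
endloop
endfacet
facet normal 0.416 -0.840 0.349
outer loop
vertex 0.573 -0.075 4.066
vertex 0.853 -0.195 3.443
vertex 2.113 0.75 4.213
endloop
endfacet
facet normal -0.914 -0.115 -0.390
outer loop
vertex 0.853 -0.195 3.443
vertex 0.687 0.57 3.607
vertex 1.009 0.261 2.943
endloop
endfacet
facet normal 0.690 -0.629 -0.358
outer loop
vertex 0.853 -0.195 3.443
vertex 1.009 0.261 2.943
vertex 2.113 0.75 4.213
endloop
endfacet

endsolid


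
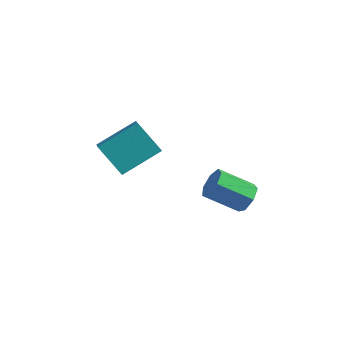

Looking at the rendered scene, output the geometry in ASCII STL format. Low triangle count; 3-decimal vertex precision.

solid 
facet normal 0.768 0.376 -0.519
outer loop
vertex 3.114 4.429 -3.493
vertex 2.749 4.208 -4.193
vertex 2.681 4.914 -3.782
endloop
endfacet
facet normal 0.201 0.627 0.752
outer loop
vertex 3.114 4.429 -3.493
vertex 2.681 4.914 -3.782
vertex 1.657 3.713 -2.507
endloop
endfacet
facet normal 0.201 0.627 0.752
outer loop
vertex 1.657 3.713 -2.507
vertex 2.681 4.914 -3.782
vertex 1.223 4.198 -2.795
endloop
endfacet
facet normal -0.766 -0.377 0.520
outer loop
vertex 1.657 3.713 -2.507
vertex 1.223 4.198 -2.795
vertex 1.291 3.492 -3.207
endloop
endfacet
facet normal 0.767 0.376 -0.520
outer loop
vertex 2.681 4.914 -3.782
vertex 2.749 4.208 -4.193
vertex 2.299 4.867 -4.38
endloop
endfacet
facet normal -0.351 0.924 0.152
outer loop
vertex 2.681 4.914 -3.782
vertex 2.299 4.867 -4.38
vertex 1.223 4.198 -2.795
endloop
endfacet
facet normal -0.350 0.924 0.152
outer loop
vertex 1.223 4.198 -2.795
vertex 2.299 4.867 -4.38
vertex 0.841 4.152 -3.394
endloop
endfacet
facet normal -0.768 -0.377 0.519
outer loop
vertex 1.223 4.198 -2.795
vertex 0.841 4.152 -3.394
vertex 1.291 3.492 -3.207
endloop
endfacet
facet normal 0.767 0.376 -0.520
outer loop
vertex 2.299 4.867 -4.38
vertex 2.749 4.208 -4.193
vertex 2.255 4.324 -4.838
endloop
endfacet
facet normal -0.638 0.526 -0.562
outer loop
vertex 2.299 4.867 -4.38
vertex 2.255 4.324 -4.838
vertex 0.841 4.152 -3.394
endloop
endfacet
facet normal -0.639 0.524 -0.563
outer loop
vertex 0.841 4.152 -3.394
vertex 2.255 4.324 -4.838
vertex 0.798 3.609 -3.851
endloop
endfacet
facet normal -0.767 -0.376 0.519
outer loop
vertex 0.841 4.152 -3.394
vertex 0.798 3.609 -3.851
vertex 1.291 3.492 -3.207
endloop
endfacet
facet normal 0.767 0.377 -0.520
outer loop
vertex 2.255 4.324 -4.838
vertex 2.749 4.208 -4.193
vertex 2.584 3.693 -4.81
endloop
endfacet
facet normal -0.446 -0.270 -0.853
outer loop
vertex 2.255 4.324 -4.838
vertex 2.584 3.693 -4.81
vertex 0.798 3.609 -3.851
endloop
endfacet
facet normal -0.446 -0.270 -0.854
outer loop
vertex 0.798 3.609 -3.851
vertex 2.584 3.693 -4.81
vertex 1.126 2.978 -3.823
endloop
endfacet
facet normal -0.768 -0.376 0.519
outer loop
vertex 0.798 3.609 -3.851
vertex 1.126 2.978 -3.823
vertex 1.291 3.492 -3.207
endloop
endfacet
facet normal 0.767 0.376 -0.519
outer loop
vertex 2.584 3.693 -4.81
vertex 2.749 4.208 -4.193
vertex 3.036 3.45 -4.318
endloop
endfacet
facet normal 0.083 -0.861 -0.501
outer loop
vertex 2.584 3.693 -4.81
vertex 3.036 3.45 -4.318
vertex 1.126 2.978 -3.823
endloop
endfacet
facet normal 0.083 -0.861 -0.502
outer loop
vertex 1.126 2.978 -3.823
vertex 3.036 3.45 -4.318
vertex 1.579 2.735 -3.331
endloop
endfacet
facet normal -0.767 -0.377 0.520
outer loop
vertex 1.126 2.978 -3.823
vertex 1.579 2.735 -3.331
vertex 1.291 3.492 -3.207
endloop
endfacet
facet normal 0.768 0.376 -0.519
outer loop
vertex 3.036 3.45 -4.318
vertex 2.749 4.208 -4.193
vertex 3.272 3.777 -3.732
endloop
endfacet
facet normal 0.549 -0.804 0.228
outer loop
vertex 3.036 3.45 -4.318
vertex 3.272 3.777 -3.732
vertex 1.579 2.735 -3.331
endloop
endfacet
facet normal 0.549 -0.804 0.228
outer loop
vertex 1.579 2.735 -3.331
vertex 3.272 3.777 -3.732
vertex 1.815 3.062 -2.745
endloop
endfacet
facet normal -0.767 -0.377 0.519
outer loop
vertex 1.579 2.735 -3.331
vertex 1.815 3.062 -2.745
vertex 1.291 3.492 -3.207
endloop
endfacet
facet normal 0.768 0.376 -0.519
outer loop
vertex 3.272 3.777 -3.732
vertex 2.749 4.208 -4.193
vertex 3.114 4.429 -3.493
endloop
endfacet
facet normal 0.602 -0.142 0.786
outer loop
vertex 3.272 3.777 -3.732
vertex 3.114 4.429 -3.493
vertex 1.815 3.062 -2.745
endloop
endfacet
facet normal 0.602 -0.141 0.786
outer loop
vertex 1.815 3.062 -2.745
vertex 3.114 4.429 -3.493
vertex 1.657 3.713 -2.507
endloop
endfacet
facet normal -0.767 -0.376 0.520
outer loop
vertex 1.815 3.062 -2.745
vertex 1.657 3.713 -2.507
vertex 1.291 3.492 -3.207
endloop
endfacet
facet normal -0.706 0.045 0.707
outer loop
vertex -2.588 3.557 -0.758
vertex -3.132 4.265 -1.347
vertex -3.668 1.919 -1.732
endloop
endfacet
facet normal 0.508 -0.662 0.550
outer loop
vertex -2.348 1.835 -3.053
vertex -2.588 3.557 -0.758
vertex -3.668 1.919 -1.732
endloop
endfacet
facet normal -0.706 0.045 0.707
outer loop
vertex -3.668 1.919 -1.732
vertex -3.132 4.265 -1.347
vertex -4.212 2.628 -2.32
endloop
endfacet
facet normal -0.493 -0.747 -0.445
outer loop
vertex -4.212 2.628 -2.32
vertex -2.348 1.835 -3.053
vertex -3.668 1.919 -1.732
endloop
endfacet
facet normal 0.492 0.748 0.445
outer loop
vertex -2.588 3.557 -0.758
vertex -1.812 4.181 -2.668
vertex -3.132 4.265 -1.347
endloop
endfacet
facet normal 0.508 -0.662 0.550
outer loop
vertex -1.268 3.472 -2.08
vertex -2.588 3.557 -0.758
vertex -2.348 1.835 -3.053
endloop
endfacet
facet normal 0.494 0.747 0.445
outer loop
vertex -1.268 3.472 -2.08
vertex -1.812 4.181 -2.668
vertex -2.588 3.557 -0.758
endloop
endfacet
facet normal -0.508 0.662 -0.550
outer loop
vertex -3.132 4.265 -1.347
vertex -1.812 4.181 -2.668
vertex -4.212 2.628 -2.32
endloop
endfacet
facet normal -0.493 -0.748 -0.444
outer loop
vertex -2.892 2.543 -3.642
vertex -2.348 1.835 -3.053
vertex -4.212 2.628 -2.32
endloop
endfacet
facet normal -0.508 0.662 -0.550
outer loop
vertex -4.212 2.628 -2.32
vertex -1.812 4.181 -2.668
vertex -2.892 2.543 -3.642
endloop
endfacet
facet normal 0.706 -0.046 -0.707
outer loop
vertex -2.892 2.543 -3.642
vertex -1.268 3.472 -2.08
vertex -2.348 1.835 -3.053
endloop
endfacet
facet normal 0.706 -0.045 -0.707
outer loop
vertex -1.812 4.181 -2.668
vertex -1.268 3.472 -2.08
vertex -2.892 2.543 -3.642
endloop
endfacet

endsolid


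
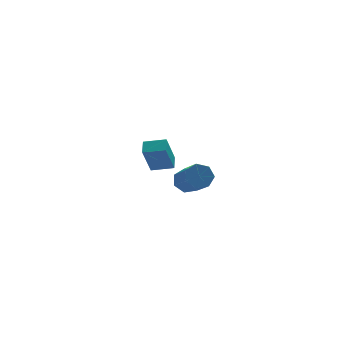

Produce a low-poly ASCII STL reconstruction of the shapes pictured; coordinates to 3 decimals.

solid 
facet normal -0.031 0.828 -0.560
outer loop
vertex 2.209 -2.56 -1.235
vertex 1.859 -2.21 -0.698
vertex 2.578 -2.262 -0.815
endloop
endfacet
facet normal 0.812 -0.306 -0.497
outer loop
vertex 2.209 -2.56 -1.235
vertex 2.578 -2.262 -0.815
vertex 2.27 -4.241 -0.099
endloop
endfacet
facet normal 0.813 -0.306 -0.496
outer loop
vertex 2.27 -4.241 -0.099
vertex 2.578 -2.262 -0.815
vertex 2.639 -3.943 0.322
endloop
endfacet
facet normal 0.029 -0.828 0.560
outer loop
vertex 2.27 -4.241 -0.099
vertex 2.639 -3.943 0.322
vertex 1.921 -3.89 0.438
endloop
endfacet
facet normal -0.031 0.828 -0.560
outer loop
vertex 2.578 -2.262 -0.815
vertex 1.859 -2.21 -0.698
vertex 2.406 -1.925 -0.307
endloop
endfacet
facet normal 0.962 0.176 0.209
outer loop
vertex 2.578 -2.262 -0.815
vertex 2.406 -1.925 -0.307
vertex 2.639 -3.943 0.322
endloop
endfacet
facet normal 0.962 0.176 0.209
outer loop
vertex 2.639 -3.943 0.322
vertex 2.406 -1.925 -0.307
vertex 2.467 -3.606 0.83
endloop
endfacet
facet normal 0.029 -0.828 0.559
outer loop
vertex 2.639 -3.943 0.322
vertex 2.467 -3.606 0.83
vertex 1.921 -3.89 0.438
endloop
endfacet
facet normal -0.030 0.827 -0.561
outer loop
vertex 2.406 -1.925 -0.307
vertex 1.859 -2.21 -0.698
vertex 1.822 -1.802 -0.094
endloop
endfacet
facet normal 0.387 0.526 0.757
outer loop
vertex 2.406 -1.925 -0.307
vertex 1.822 -1.802 -0.094
vertex 2.467 -3.606 0.83
endloop
endfacet
facet normal 0.387 0.526 0.757
outer loop
vertex 2.467 -3.606 0.83
vertex 1.822 -1.802 -0.094
vertex 1.883 -3.483 1.043
endloop
endfacet
facet normal 0.029 -0.829 0.559
outer loop
vertex 2.467 -3.606 0.83
vertex 1.883 -3.483 1.043
vertex 1.921 -3.89 0.438
endloop
endfacet
facet normal -0.030 0.827 -0.561
outer loop
vertex 1.822 -1.802 -0.094
vertex 1.859 -2.21 -0.698
vertex 1.266 -1.986 -0.336
endloop
endfacet
facet normal -0.479 0.480 0.735
outer loop
vertex 1.822 -1.802 -0.094
vertex 1.266 -1.986 -0.336
vertex 1.883 -3.483 1.043
endloop
endfacet
facet normal -0.479 0.479 0.735
outer loop
vertex 1.883 -3.483 1.043
vertex 1.266 -1.986 -0.336
vertex 1.328 -3.667 0.801
endloop
endfacet
facet normal 0.031 -0.828 0.559
outer loop
vertex 1.883 -3.483 1.043
vertex 1.328 -3.667 0.801
vertex 1.921 -3.89 0.438
endloop
endfacet
facet normal -0.029 0.828 -0.560
outer loop
vertex 1.266 -1.986 -0.336
vertex 1.859 -2.21 -0.698
vertex 1.157 -2.338 -0.851
endloop
endfacet
facet normal -0.985 0.072 0.159
outer loop
vertex 1.266 -1.986 -0.336
vertex 1.157 -2.338 -0.851
vertex 1.328 -3.667 0.801
endloop
endfacet
facet normal -0.984 0.073 0.160
outer loop
vertex 1.328 -3.667 0.801
vertex 1.157 -2.338 -0.851
vertex 1.218 -4.019 0.286
endloop
endfacet
facet normal 0.031 -0.828 0.559
outer loop
vertex 1.328 -3.667 0.801
vertex 1.218 -4.019 0.286
vertex 1.921 -3.89 0.438
endloop
endfacet
facet normal -0.029 0.828 -0.560
outer loop
vertex 1.157 -2.338 -0.851
vertex 1.859 -2.21 -0.698
vertex 1.577 -2.594 -1.251
endloop
endfacet
facet normal -0.749 -0.390 -0.536
outer loop
vertex 1.157 -2.338 -0.851
vertex 1.577 -2.594 -1.251
vertex 1.218 -4.019 0.286
endloop
endfacet
facet normal -0.749 -0.390 -0.536
outer loop
vertex 1.218 -4.019 0.286
vertex 1.577 -2.594 -1.251
vertex 1.638 -4.274 -0.115
endloop
endfacet
facet normal 0.031 -0.828 0.559
outer loop
vertex 1.218 -4.019 0.286
vertex 1.638 -4.274 -0.115
vertex 1.921 -3.89 0.438
endloop
endfacet
facet normal -0.030 0.828 -0.560
outer loop
vertex 1.577 -2.594 -1.251
vertex 1.859 -2.21 -0.698
vertex 2.209 -2.56 -1.235
endloop
endfacet
facet normal 0.051 -0.558 -0.828
outer loop
vertex 1.577 -2.594 -1.251
vertex 2.209 -2.56 -1.235
vertex 1.638 -4.274 -0.115
endloop
endfacet
facet normal 0.050 -0.558 -0.828
outer loop
vertex 1.638 -4.274 -0.115
vertex 2.209 -2.56 -1.235
vertex 2.27 -4.241 -0.099
endloop
endfacet
facet normal 0.029 -0.828 0.560
outer loop
vertex 1.638 -4.274 -0.115
vertex 2.27 -4.241 -0.099
vertex 1.921 -3.89 0.438
endloop
endfacet
facet normal -0.904 0.379 -0.198
outer loop
vertex 0.901 2.434 -0.917
vertex 1.145 3.195 -0.573
vertex 1.479 2.976 -2.522
endloop
endfacet
facet normal -0.280 -0.874 -0.396
outer loop
vertex 2.555 2.525 -2.287
vertex 0.901 2.434 -0.917
vertex 1.479 2.976 -2.522
endloop
endfacet
facet normal -0.904 0.379 -0.198
outer loop
vertex 1.479 2.976 -2.522
vertex 1.145 3.195 -0.573
vertex 1.723 3.737 -2.178
endloop
endfacet
facet normal 0.323 0.302 -0.897
outer loop
vertex 1.723 3.737 -2.178
vertex 2.555 2.525 -2.287
vertex 1.479 2.976 -2.522
endloop
endfacet
facet normal -0.323 -0.302 0.897
outer loop
vertex 0.901 2.434 -0.917
vertex 2.221 2.744 -0.338
vertex 1.145 3.195 -0.573
endloop
endfacet
facet normal -0.280 -0.874 -0.396
outer loop
vertex 1.977 1.983 -0.682
vertex 0.901 2.434 -0.917
vertex 2.555 2.525 -2.287
endloop
endfacet
facet normal -0.323 -0.302 0.897
outer loop
vertex 1.977 1.983 -0.682
vertex 2.221 2.744 -0.338
vertex 0.901 2.434 -0.917
endloop
endfacet
facet normal 0.280 0.874 0.396
outer loop
vertex 1.145 3.195 -0.573
vertex 2.221 2.744 -0.338
vertex 1.723 3.737 -2.178
endloop
endfacet
facet normal 0.323 0.302 -0.897
outer loop
vertex 2.799 3.286 -1.943
vertex 2.555 2.525 -2.287
vertex 1.723 3.737 -2.178
endloop
endfacet
facet normal 0.280 0.874 0.396
outer loop
vertex 1.723 3.737 -2.178
vertex 2.221 2.744 -0.338
vertex 2.799 3.286 -1.943
endloop
endfacet
facet normal 0.904 -0.379 0.198
outer loop
vertex 2.799 3.286 -1.943
vertex 1.977 1.983 -0.682
vertex 2.555 2.525 -2.287
endloop
endfacet
facet normal 0.904 -0.379 0.198
outer loop
vertex 2.221 2.744 -0.338
vertex 1.977 1.983 -0.682
vertex 2.799 3.286 -1.943
endloop
endfacet

endsolid


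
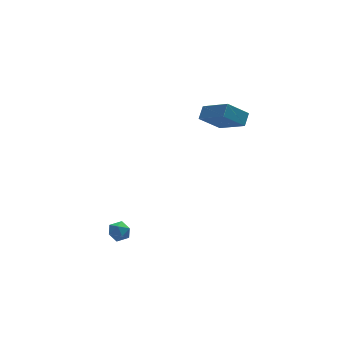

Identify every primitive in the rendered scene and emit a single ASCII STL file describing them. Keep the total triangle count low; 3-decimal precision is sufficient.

solid 
facet normal -0.745 -0.062 0.664
outer loop
vertex -4.036 1.12 -2.849
vertex -4.206 0.529 -3.095
vertex -3.768 0.567 -2.6
endloop
endfacet
facet normal -0.203 0.318 0.926
outer loop
vertex -4.036 1.12 -2.849
vertex -3.768 0.567 -2.6
vertex -3.39 1.102 -2.701
endloop
endfacet
facet normal -0.087 0.870 0.486
outer loop
vertex -4.036 1.12 -2.849
vertex -3.39 1.102 -2.701
vertex -3.595 1.394 -3.26
endloop
endfacet
facet normal -0.559 0.828 -0.047
outer loop
vertex -4.036 1.12 -2.849
vertex -3.595 1.394 -3.26
vertex -4.099 1.04 -3.503
endloop
endfacet
facet normal -0.966 0.252 0.062
outer loop
vertex -4.036 1.12 -2.849
vertex -4.099 1.04 -3.503
vertex -4.206 0.529 -3.095
endloop
endfacet
facet normal 0.379 -0.094 0.920
outer loop
vertex -3.39 1.102 -2.701
vertex -3.768 0.567 -2.6
vertex -3.161 0.5 -2.857
endloop
endfacet
facet normal -0.499 -0.711 0.496
outer loop
vertex -3.768 0.567 -2.6
vertex -4.206 0.529 -3.095
vertex -3.665 0.146 -3.1
endloop
endfacet
facet normal -0.855 -0.202 -0.477
outer loop
vertex -4.206 0.529 -3.095
vertex -4.099 1.04 -3.503
vertex -3.87 0.438 -3.659
endloop
endfacet
facet normal -0.197 0.730 -0.655
outer loop
vertex -4.099 1.04 -3.503
vertex -3.595 1.394 -3.26
vertex -3.492 0.973 -3.76
endloop
endfacet
facet normal 0.566 0.797 0.209
outer loop
vertex -3.595 1.394 -3.26
vertex -3.39 1.102 -2.701
vertex -3.054 1.011 -3.265
endloop
endfacet
facet normal 0.559 -0.828 0.047
outer loop
vertex -3.224 0.42 -3.511
vertex -3.161 0.5 -2.857
vertex -3.665 0.146 -3.1
endloop
endfacet
facet normal 0.087 -0.870 -0.486
outer loop
vertex -3.224 0.42 -3.511
vertex -3.665 0.146 -3.1
vertex -3.87 0.438 -3.659
endloop
endfacet
facet normal 0.203 -0.318 -0.926
outer loop
vertex -3.224 0.42 -3.511
vertex -3.87 0.438 -3.659
vertex -3.492 0.973 -3.76
endloop
endfacet
facet normal 0.745 0.062 -0.664
outer loop
vertex -3.224 0.42 -3.511
vertex -3.492 0.973 -3.76
vertex -3.054 1.011 -3.265
endloop
endfacet
facet normal 0.966 -0.252 -0.062
outer loop
vertex -3.224 0.42 -3.511
vertex -3.054 1.011 -3.265
vertex -3.161 0.5 -2.857
endloop
endfacet
facet normal 0.197 -0.730 0.655
outer loop
vertex -3.665 0.146 -3.1
vertex -3.161 0.5 -2.857
vertex -3.768 0.567 -2.6
endloop
endfacet
facet normal -0.566 -0.797 -0.209
outer loop
vertex -3.87 0.438 -3.659
vertex -3.665 0.146 -3.1
vertex -4.206 0.529 -3.095
endloop
endfacet
facet normal -0.379 0.094 -0.920
outer loop
vertex -3.492 0.973 -3.76
vertex -3.87 0.438 -3.659
vertex -4.099 1.04 -3.503
endloop
endfacet
facet normal 0.499 0.711 -0.496
outer loop
vertex -3.054 1.011 -3.265
vertex -3.492 0.973 -3.76
vertex -3.595 1.394 -3.26
endloop
endfacet
facet normal 0.855 0.202 0.477
outer loop
vertex -3.161 0.5 -2.857
vertex -3.054 1.011 -3.265
vertex -3.39 1.102 -2.701
endloop
endfacet
facet normal -0.767 -0.008 0.642
outer loop
vertex 2.33 1.474 4.723
vertex 1.518 2.929 3.77
vertex 1.92 0.919 4.226
endloop
endfacet
facet normal 0.424 -0.758 0.497
outer loop
vertex 3.062 0.931 3.27
vertex 2.33 1.474 4.723
vertex 1.92 0.919 4.226
endloop
endfacet
facet normal -0.766 -0.008 0.642
outer loop
vertex 1.92 0.919 4.226
vertex 1.518 2.929 3.77
vertex 1.107 2.375 3.273
endloop
endfacet
facet normal -0.483 -0.652 -0.585
outer loop
vertex 1.107 2.375 3.273
vertex 3.062 0.931 3.27
vertex 1.92 0.919 4.226
endloop
endfacet
facet normal 0.483 0.652 0.585
outer loop
vertex 2.33 1.474 4.723
vertex 2.66 2.941 2.814
vertex 1.518 2.929 3.77
endloop
endfacet
facet normal 0.422 -0.759 0.496
outer loop
vertex 3.473 1.485 3.767
vertex 2.33 1.474 4.723
vertex 3.062 0.931 3.27
endloop
endfacet
facet normal 0.483 0.652 0.585
outer loop
vertex 3.473 1.485 3.767
vertex 2.66 2.941 2.814
vertex 2.33 1.474 4.723
endloop
endfacet
facet normal -0.423 0.759 -0.496
outer loop
vertex 1.518 2.929 3.77
vertex 2.66 2.941 2.814
vertex 1.107 2.375 3.273
endloop
endfacet
facet normal -0.483 -0.652 -0.585
outer loop
vertex 2.25 2.386 2.317
vertex 3.062 0.931 3.27
vertex 1.107 2.375 3.273
endloop
endfacet
facet normal -0.423 0.758 -0.497
outer loop
vertex 1.107 2.375 3.273
vertex 2.66 2.941 2.814
vertex 2.25 2.386 2.317
endloop
endfacet
facet normal 0.767 0.007 -0.642
outer loop
vertex 2.25 2.386 2.317
vertex 3.473 1.485 3.767
vertex 3.062 0.931 3.27
endloop
endfacet
facet normal 0.767 0.008 -0.642
outer loop
vertex 2.66 2.941 2.814
vertex 3.473 1.485 3.767
vertex 2.25 2.386 2.317
endloop
endfacet

endsolid


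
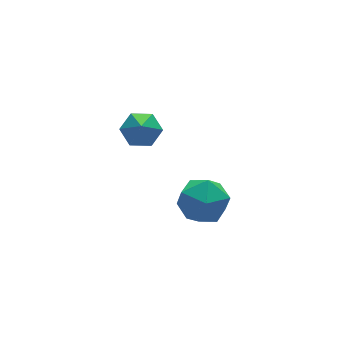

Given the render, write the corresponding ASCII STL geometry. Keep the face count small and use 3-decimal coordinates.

solid 
facet normal -0.189 0.939 -0.287
outer loop
vertex 0.391 -0.153 -1.069
vertex -0.674 -0.274 -0.764
vertex 0.077 0.101 -0.031
endloop
endfacet
facet normal 0.487 0.871 -0.066
outer loop
vertex 0.391 -0.153 -1.069
vertex 0.077 0.101 -0.031
vertex 1.032 -0.446 -0.206
endloop
endfacet
facet normal 0.801 0.372 -0.469
outer loop
vertex 0.391 -0.153 -1.069
vertex 1.032 -0.446 -0.206
vertex 0.871 -1.159 -1.048
endloop
endfacet
facet normal 0.321 0.133 -0.938
outer loop
vertex 0.391 -0.153 -1.069
vertex 0.871 -1.159 -1.048
vertex -0.183 -1.052 -1.393
endloop
endfacet
facet normal -0.291 0.483 -0.825
outer loop
vertex 0.391 -0.153 -1.069
vertex -0.183 -1.052 -1.393
vertex -0.674 -0.274 -0.764
endloop
endfacet
facet normal 0.476 0.636 0.608
outer loop
vertex 1.032 -0.446 -0.206
vertex 0.077 0.101 -0.031
vertex 0.363 -0.748 0.633
endloop
endfacet
facet normal -0.617 0.746 0.250
outer loop
vertex 0.077 0.101 -0.031
vertex -0.674 -0.274 -0.764
vertex -0.691 -0.641 0.288
endloop
endfacet
facet normal -0.783 0.008 -0.622
outer loop
vertex -0.674 -0.274 -0.764
vertex -0.183 -1.052 -1.393
vertex -0.852 -1.354 -0.554
endloop
endfacet
facet normal 0.206 -0.559 -0.803
outer loop
vertex -0.183 -1.052 -1.393
vertex 0.871 -1.159 -1.048
vertex 0.103 -1.901 -0.729
endloop
endfacet
facet normal 0.984 -0.171 -0.044
outer loop
vertex 0.871 -1.159 -1.048
vertex 1.032 -0.446 -0.206
vertex 0.854 -1.526 0.004
endloop
endfacet
facet normal -0.321 -0.133 0.938
outer loop
vertex -0.211 -1.647 0.309
vertex 0.363 -0.748 0.633
vertex -0.691 -0.641 0.288
endloop
endfacet
facet normal -0.801 -0.372 0.469
outer loop
vertex -0.211 -1.647 0.309
vertex -0.691 -0.641 0.288
vertex -0.852 -1.354 -0.554
endloop
endfacet
facet normal -0.487 -0.871 0.066
outer loop
vertex -0.211 -1.647 0.309
vertex -0.852 -1.354 -0.554
vertex 0.103 -1.901 -0.729
endloop
endfacet
facet normal 0.189 -0.939 0.287
outer loop
vertex -0.211 -1.647 0.309
vertex 0.103 -1.901 -0.729
vertex 0.854 -1.526 0.004
endloop
endfacet
facet normal 0.291 -0.483 0.825
outer loop
vertex -0.211 -1.647 0.309
vertex 0.854 -1.526 0.004
vertex 0.363 -0.748 0.633
endloop
endfacet
facet normal -0.206 0.559 0.803
outer loop
vertex -0.691 -0.641 0.288
vertex 0.363 -0.748 0.633
vertex 0.077 0.101 -0.031
endloop
endfacet
facet normal -0.984 0.171 0.044
outer loop
vertex -0.852 -1.354 -0.554
vertex -0.691 -0.641 0.288
vertex -0.674 -0.274 -0.764
endloop
endfacet
facet normal -0.476 -0.636 -0.608
outer loop
vertex 0.103 -1.901 -0.729
vertex -0.852 -1.354 -0.554
vertex -0.183 -1.052 -1.393
endloop
endfacet
facet normal 0.617 -0.746 -0.250
outer loop
vertex 0.854 -1.526 0.004
vertex 0.103 -1.901 -0.729
vertex 0.871 -1.159 -1.048
endloop
endfacet
facet normal 0.783 -0.008 0.622
outer loop
vertex 0.363 -0.748 0.633
vertex 0.854 -1.526 0.004
vertex 1.032 -0.446 -0.206
endloop
endfacet
facet normal 0.267 0.543 -0.796
outer loop
vertex 0.524 3.95 0.455
vertex -0.124 3.649 0.032
vertex -0.206 4.344 0.479
endloop
endfacet
facet normal 0.183 0.283 0.942
outer loop
vertex 0.524 3.95 0.455
vertex -0.206 4.344 0.479
vertex -0.416 3.051 0.908
endloop
endfacet
facet normal 0.266 0.543 -0.796
outer loop
vertex -0.206 4.344 0.479
vertex -0.124 3.649 0.032
vertex -0.854 4.043 0.057
endloop
endfacet
facet normal -0.619 0.336 0.710
outer loop
vertex -0.206 4.344 0.479
vertex -0.854 4.043 0.057
vertex -0.416 3.051 0.908
endloop
endfacet
facet normal 0.266 0.543 -0.796
outer loop
vertex -0.854 4.043 0.057
vertex -0.124 3.649 0.032
vertex -0.772 3.348 -0.39
endloop
endfacet
facet normal -0.948 -0.243 0.204
outer loop
vertex -0.854 4.043 0.057
vertex -0.772 3.348 -0.39
vertex -0.416 3.051 0.908
endloop
endfacet
facet normal 0.265 0.544 -0.796
outer loop
vertex -0.772 3.348 -0.39
vertex -0.124 3.649 0.032
vertex -0.041 2.955 -0.415
endloop
endfacet
facet normal -0.474 -0.878 -0.071
outer loop
vertex -0.772 3.348 -0.39
vertex -0.041 2.955 -0.415
vertex -0.416 3.051 0.908
endloop
endfacet
facet normal 0.266 0.544 -0.795
outer loop
vertex -0.041 2.955 -0.415
vertex -0.124 3.649 0.032
vertex 0.607 3.256 0.008
endloop
endfacet
facet normal 0.328 -0.931 0.160
outer loop
vertex -0.041 2.955 -0.415
vertex 0.607 3.256 0.008
vertex -0.416 3.051 0.908
endloop
endfacet
facet normal 0.266 0.544 -0.795
outer loop
vertex 0.607 3.256 0.008
vertex -0.124 3.649 0.032
vertex 0.524 3.95 0.455
endloop
endfacet
facet normal 0.657 -0.351 0.667
outer loop
vertex 0.607 3.256 0.008
vertex 0.524 3.95 0.455
vertex -0.416 3.051 0.908
endloop
endfacet

endsolid


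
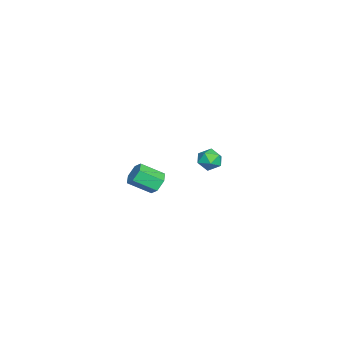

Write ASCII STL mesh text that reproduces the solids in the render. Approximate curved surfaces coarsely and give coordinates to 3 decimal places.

solid 
facet normal -0.019 0.990 0.142
outer loop
vertex -3.284 -0.426 -0.61
vertex -4.028 -0.481 -0.325
vertex -3.404 -0.54 0.171
endloop
endfacet
facet normal 0.644 0.736 0.206
outer loop
vertex -3.284 -0.426 -0.61
vertex -3.404 -0.54 0.171
vertex -2.825 -0.941 -0.206
endloop
endfacet
facet normal 0.817 0.411 -0.404
outer loop
vertex -3.284 -0.426 -0.61
vertex -2.825 -0.941 -0.206
vertex -3.091 -1.13 -0.936
endloop
endfacet
facet normal 0.260 0.464 -0.847
outer loop
vertex -3.284 -0.426 -0.61
vertex -3.091 -1.13 -0.936
vertex -3.834 -0.846 -1.009
endloop
endfacet
facet normal -0.256 0.821 -0.511
outer loop
vertex -3.284 -0.426 -0.61
vertex -3.834 -0.846 -1.009
vertex -4.028 -0.481 -0.325
endloop
endfacet
facet normal 0.643 0.246 0.725
outer loop
vertex -2.825 -0.941 -0.206
vertex -3.404 -0.54 0.171
vertex -3.286 -1.314 0.329
endloop
endfacet
facet normal -0.430 0.656 0.620
outer loop
vertex -3.404 -0.54 0.171
vertex -4.028 -0.481 -0.325
vertex -4.029 -1.03 0.256
endloop
endfacet
facet normal -0.815 0.383 -0.435
outer loop
vertex -4.028 -0.481 -0.325
vertex -3.834 -0.846 -1.009
vertex -4.295 -1.219 -0.474
endloop
endfacet
facet normal 0.021 -0.197 -0.980
outer loop
vertex -3.834 -0.846 -1.009
vertex -3.091 -1.13 -0.936
vertex -3.716 -1.62 -0.851
endloop
endfacet
facet normal 0.923 -0.281 -0.264
outer loop
vertex -3.091 -1.13 -0.936
vertex -2.825 -0.941 -0.206
vertex -3.092 -1.679 -0.355
endloop
endfacet
facet normal -0.260 -0.464 0.847
outer loop
vertex -3.836 -1.734 -0.07
vertex -3.286 -1.314 0.329
vertex -4.029 -1.03 0.256
endloop
endfacet
facet normal -0.817 -0.411 0.404
outer loop
vertex -3.836 -1.734 -0.07
vertex -4.029 -1.03 0.256
vertex -4.295 -1.219 -0.474
endloop
endfacet
facet normal -0.644 -0.736 -0.206
outer loop
vertex -3.836 -1.734 -0.07
vertex -4.295 -1.219 -0.474
vertex -3.716 -1.62 -0.851
endloop
endfacet
facet normal 0.019 -0.990 -0.142
outer loop
vertex -3.836 -1.734 -0.07
vertex -3.716 -1.62 -0.851
vertex -3.092 -1.679 -0.355
endloop
endfacet
facet normal 0.256 -0.821 0.511
outer loop
vertex -3.836 -1.734 -0.07
vertex -3.092 -1.679 -0.355
vertex -3.286 -1.314 0.329
endloop
endfacet
facet normal -0.021 0.197 0.980
outer loop
vertex -4.029 -1.03 0.256
vertex -3.286 -1.314 0.329
vertex -3.404 -0.54 0.171
endloop
endfacet
facet normal -0.923 0.281 0.264
outer loop
vertex -4.295 -1.219 -0.474
vertex -4.029 -1.03 0.256
vertex -4.028 -0.481 -0.325
endloop
endfacet
facet normal -0.643 -0.246 -0.725
outer loop
vertex -3.716 -1.62 -0.851
vertex -4.295 -1.219 -0.474
vertex -3.834 -0.846 -1.009
endloop
endfacet
facet normal 0.430 -0.656 -0.620
outer loop
vertex -3.092 -1.679 -0.355
vertex -3.716 -1.62 -0.851
vertex -3.091 -1.13 -0.936
endloop
endfacet
facet normal 0.815 -0.383 0.435
outer loop
vertex -3.286 -1.314 0.329
vertex -3.092 -1.679 -0.355
vertex -2.825 -0.941 -0.206
endloop
endfacet
facet normal -0.129 0.835 -0.535
outer loop
vertex 3.889 -3.245 1.573
vertex 3.587 -2.938 2.125
vertex 4.279 -2.89 2.033
endloop
endfacet
facet normal 0.820 -0.213 -0.531
outer loop
vertex 3.889 -3.245 1.573
vertex 4.279 -2.89 2.033
vertex 4.075 -4.448 2.342
endloop
endfacet
facet normal 0.821 -0.213 -0.530
outer loop
vertex 4.075 -4.448 2.342
vertex 4.279 -2.89 2.033
vertex 4.465 -4.093 2.803
endloop
endfacet
facet normal 0.130 -0.836 0.534
outer loop
vertex 4.075 -4.448 2.342
vertex 4.465 -4.093 2.803
vertex 3.773 -4.142 2.895
endloop
endfacet
facet normal -0.129 0.836 -0.533
outer loop
vertex 4.279 -2.89 2.033
vertex 3.587 -2.938 2.125
vertex 3.977 -2.584 2.586
endloop
endfacet
facet normal 0.893 0.332 0.304
outer loop
vertex 4.279 -2.89 2.033
vertex 3.977 -2.584 2.586
vertex 4.465 -4.093 2.803
endloop
endfacet
facet normal 0.893 0.332 0.304
outer loop
vertex 4.465 -4.093 2.803
vertex 3.977 -2.584 2.586
vertex 4.163 -3.787 3.355
endloop
endfacet
facet normal 0.130 -0.835 0.534
outer loop
vertex 4.465 -4.093 2.803
vertex 4.163 -3.787 3.355
vertex 3.773 -4.142 2.895
endloop
endfacet
facet normal -0.129 0.836 -0.533
outer loop
vertex 3.977 -2.584 2.586
vertex 3.587 -2.938 2.125
vertex 3.285 -2.632 2.678
endloop
endfacet
facet normal 0.073 0.545 0.835
outer loop
vertex 3.977 -2.584 2.586
vertex 3.285 -2.632 2.678
vertex 4.163 -3.787 3.355
endloop
endfacet
facet normal 0.073 0.545 0.835
outer loop
vertex 4.163 -3.787 3.355
vertex 3.285 -2.632 2.678
vertex 3.471 -3.835 3.447
endloop
endfacet
facet normal 0.129 -0.835 0.535
outer loop
vertex 4.163 -3.787 3.355
vertex 3.471 -3.835 3.447
vertex 3.773 -4.142 2.895
endloop
endfacet
facet normal -0.130 0.836 -0.534
outer loop
vertex 3.285 -2.632 2.678
vertex 3.587 -2.938 2.125
vertex 2.895 -2.987 2.217
endloop
endfacet
facet normal -0.821 0.212 0.531
outer loop
vertex 3.285 -2.632 2.678
vertex 2.895 -2.987 2.217
vertex 3.471 -3.835 3.447
endloop
endfacet
facet normal -0.820 0.213 0.531
outer loop
vertex 3.471 -3.835 3.447
vertex 2.895 -2.987 2.217
vertex 3.081 -4.19 2.987
endloop
endfacet
facet normal 0.129 -0.835 0.535
outer loop
vertex 3.471 -3.835 3.447
vertex 3.081 -4.19 2.987
vertex 3.773 -4.142 2.895
endloop
endfacet
facet normal -0.130 0.835 -0.534
outer loop
vertex 2.895 -2.987 2.217
vertex 3.587 -2.938 2.125
vertex 3.197 -3.293 1.665
endloop
endfacet
facet normal -0.893 -0.333 -0.304
outer loop
vertex 2.895 -2.987 2.217
vertex 3.197 -3.293 1.665
vertex 3.081 -4.19 2.987
endloop
endfacet
facet normal -0.893 -0.332 -0.304
outer loop
vertex 3.081 -4.19 2.987
vertex 3.197 -3.293 1.665
vertex 3.383 -4.496 2.434
endloop
endfacet
facet normal 0.129 -0.836 0.533
outer loop
vertex 3.081 -4.19 2.987
vertex 3.383 -4.496 2.434
vertex 3.773 -4.142 2.895
endloop
endfacet
facet normal -0.129 0.835 -0.535
outer loop
vertex 3.197 -3.293 1.665
vertex 3.587 -2.938 2.125
vertex 3.889 -3.245 1.573
endloop
endfacet
facet normal -0.073 -0.545 -0.835
outer loop
vertex 3.197 -3.293 1.665
vertex 3.889 -3.245 1.573
vertex 3.383 -4.496 2.434
endloop
endfacet
facet normal -0.073 -0.545 -0.835
outer loop
vertex 3.383 -4.496 2.434
vertex 3.889 -3.245 1.573
vertex 4.075 -4.448 2.342
endloop
endfacet
facet normal 0.129 -0.836 0.533
outer loop
vertex 3.383 -4.496 2.434
vertex 4.075 -4.448 2.342
vertex 3.773 -4.142 2.895
endloop
endfacet

endsolid
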